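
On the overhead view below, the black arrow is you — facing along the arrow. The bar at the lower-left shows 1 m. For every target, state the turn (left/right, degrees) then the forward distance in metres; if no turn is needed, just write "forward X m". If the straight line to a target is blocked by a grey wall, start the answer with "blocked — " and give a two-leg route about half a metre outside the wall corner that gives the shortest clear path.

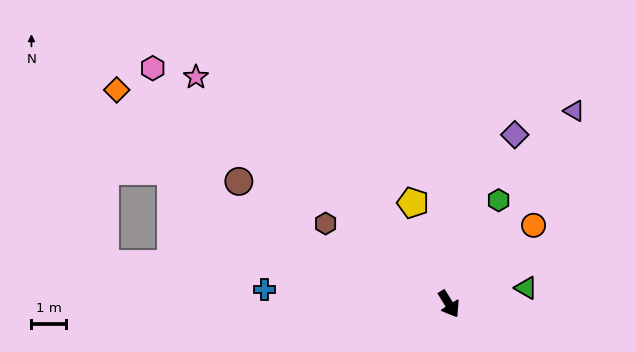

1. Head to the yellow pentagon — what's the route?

turn left 168°, forward 3.1 m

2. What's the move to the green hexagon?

turn left 123°, forward 3.3 m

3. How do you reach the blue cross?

turn right 126°, forward 5.3 m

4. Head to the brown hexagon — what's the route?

turn right 155°, forward 4.3 m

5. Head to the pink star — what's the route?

turn right 164°, forward 9.8 m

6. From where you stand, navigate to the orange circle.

turn left 101°, forward 3.3 m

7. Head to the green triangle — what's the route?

turn left 70°, forward 2.3 m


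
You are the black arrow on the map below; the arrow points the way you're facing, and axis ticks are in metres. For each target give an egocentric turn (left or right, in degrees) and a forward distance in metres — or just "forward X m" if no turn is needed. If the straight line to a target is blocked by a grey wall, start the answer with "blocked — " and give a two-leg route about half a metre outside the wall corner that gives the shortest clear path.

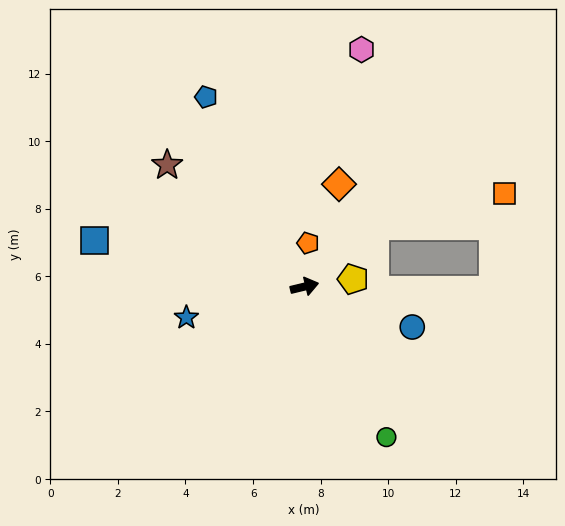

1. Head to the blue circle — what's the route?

turn right 34°, forward 3.4 m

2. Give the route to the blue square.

turn left 154°, forward 6.4 m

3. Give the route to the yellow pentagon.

turn right 5°, forward 1.5 m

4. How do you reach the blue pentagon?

turn left 104°, forward 6.3 m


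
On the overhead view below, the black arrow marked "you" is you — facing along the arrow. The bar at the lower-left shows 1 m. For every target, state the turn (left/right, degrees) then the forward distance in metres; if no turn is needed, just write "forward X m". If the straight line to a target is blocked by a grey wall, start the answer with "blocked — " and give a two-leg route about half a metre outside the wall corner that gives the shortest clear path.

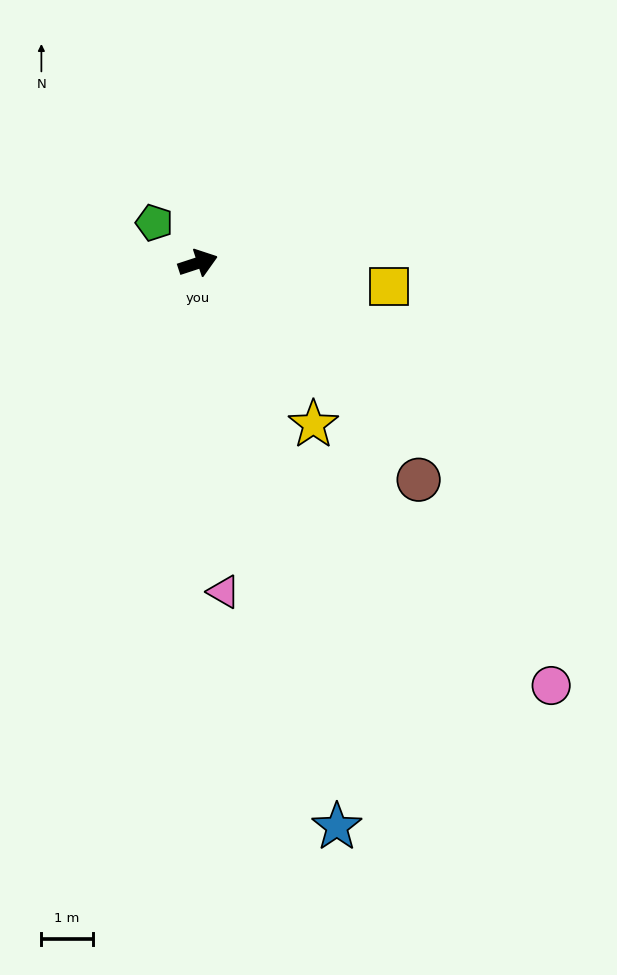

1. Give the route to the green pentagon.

turn left 119°, forward 1.2 m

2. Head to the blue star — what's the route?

turn right 94°, forward 11.3 m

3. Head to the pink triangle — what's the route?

turn right 104°, forward 6.4 m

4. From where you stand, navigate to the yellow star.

turn right 73°, forward 3.9 m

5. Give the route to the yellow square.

turn right 25°, forward 3.7 m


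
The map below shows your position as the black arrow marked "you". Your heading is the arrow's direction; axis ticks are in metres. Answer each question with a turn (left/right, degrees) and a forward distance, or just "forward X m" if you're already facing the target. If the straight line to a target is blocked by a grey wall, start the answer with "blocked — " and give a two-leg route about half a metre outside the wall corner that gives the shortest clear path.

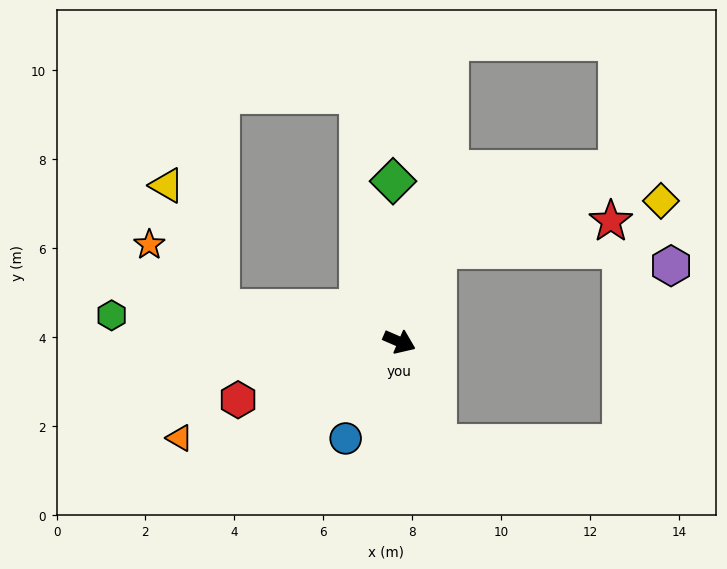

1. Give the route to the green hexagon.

turn right 162°, forward 6.5 m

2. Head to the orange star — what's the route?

blocked — turn right 167°, forward 4.1 m, then turn right 31°, forward 2.2 m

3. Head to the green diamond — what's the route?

turn left 116°, forward 3.6 m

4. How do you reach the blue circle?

turn right 96°, forward 2.5 m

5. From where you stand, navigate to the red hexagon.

turn right 137°, forward 3.9 m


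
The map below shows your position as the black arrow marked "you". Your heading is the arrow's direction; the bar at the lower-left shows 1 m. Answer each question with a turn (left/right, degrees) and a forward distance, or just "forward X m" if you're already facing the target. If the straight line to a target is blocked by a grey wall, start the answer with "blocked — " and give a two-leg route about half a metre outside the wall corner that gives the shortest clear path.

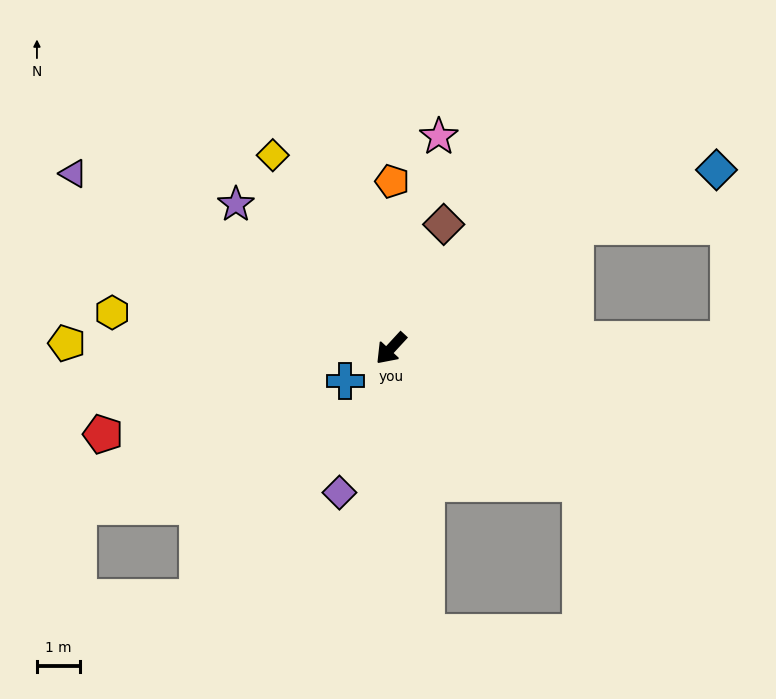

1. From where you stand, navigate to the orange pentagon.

turn right 138°, forward 3.9 m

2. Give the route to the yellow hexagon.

turn right 55°, forward 6.5 m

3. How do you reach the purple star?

turn right 90°, forward 4.9 m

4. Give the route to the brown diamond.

turn right 160°, forward 3.1 m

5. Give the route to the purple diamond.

turn left 23°, forward 3.5 m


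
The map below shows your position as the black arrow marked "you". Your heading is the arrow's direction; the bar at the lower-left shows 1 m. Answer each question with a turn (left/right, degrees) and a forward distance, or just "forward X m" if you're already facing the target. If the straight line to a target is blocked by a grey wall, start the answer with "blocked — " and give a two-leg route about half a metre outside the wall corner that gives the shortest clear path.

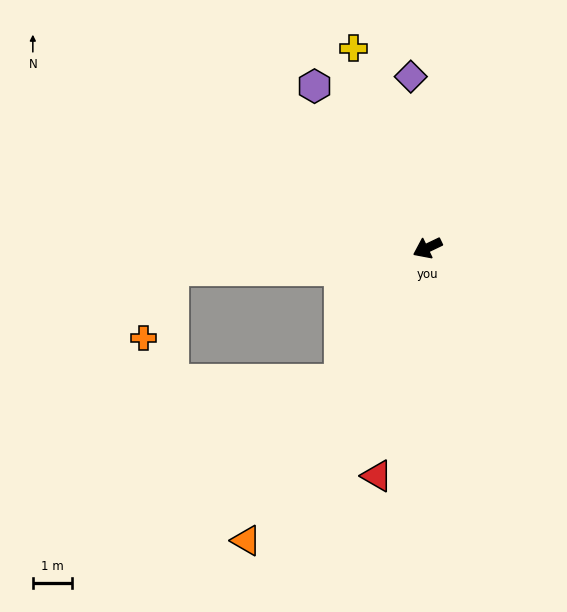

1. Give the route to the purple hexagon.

turn right 81°, forward 5.1 m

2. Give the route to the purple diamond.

turn right 110°, forward 4.4 m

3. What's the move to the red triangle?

turn left 52°, forward 6.0 m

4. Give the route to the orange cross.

blocked — turn right 21°, forward 6.6 m, then turn left 63°, forward 1.9 m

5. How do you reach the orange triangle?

turn left 33°, forward 8.8 m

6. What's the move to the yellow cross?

turn right 95°, forward 5.5 m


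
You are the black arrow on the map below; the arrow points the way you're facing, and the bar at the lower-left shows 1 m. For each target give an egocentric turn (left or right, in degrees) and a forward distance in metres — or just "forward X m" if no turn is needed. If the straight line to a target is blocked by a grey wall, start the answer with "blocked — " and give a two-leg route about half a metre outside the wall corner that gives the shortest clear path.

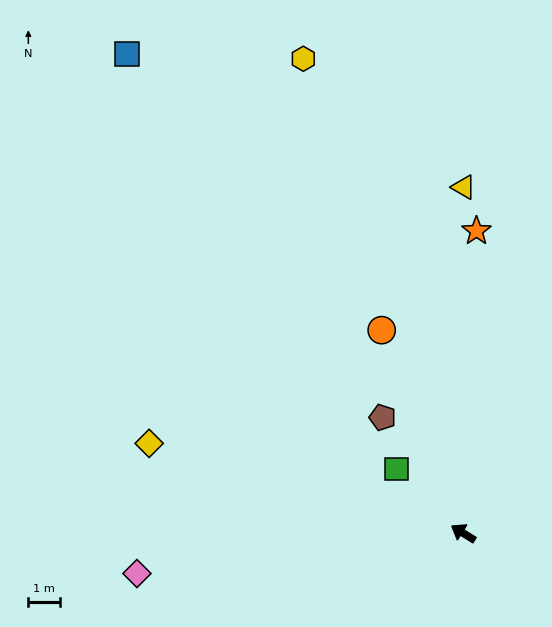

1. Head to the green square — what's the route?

turn right 12°, forward 2.9 m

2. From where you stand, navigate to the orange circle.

turn right 36°, forward 6.8 m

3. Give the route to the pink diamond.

turn left 39°, forward 10.2 m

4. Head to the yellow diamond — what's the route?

turn left 16°, forward 10.2 m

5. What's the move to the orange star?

turn right 61°, forward 9.4 m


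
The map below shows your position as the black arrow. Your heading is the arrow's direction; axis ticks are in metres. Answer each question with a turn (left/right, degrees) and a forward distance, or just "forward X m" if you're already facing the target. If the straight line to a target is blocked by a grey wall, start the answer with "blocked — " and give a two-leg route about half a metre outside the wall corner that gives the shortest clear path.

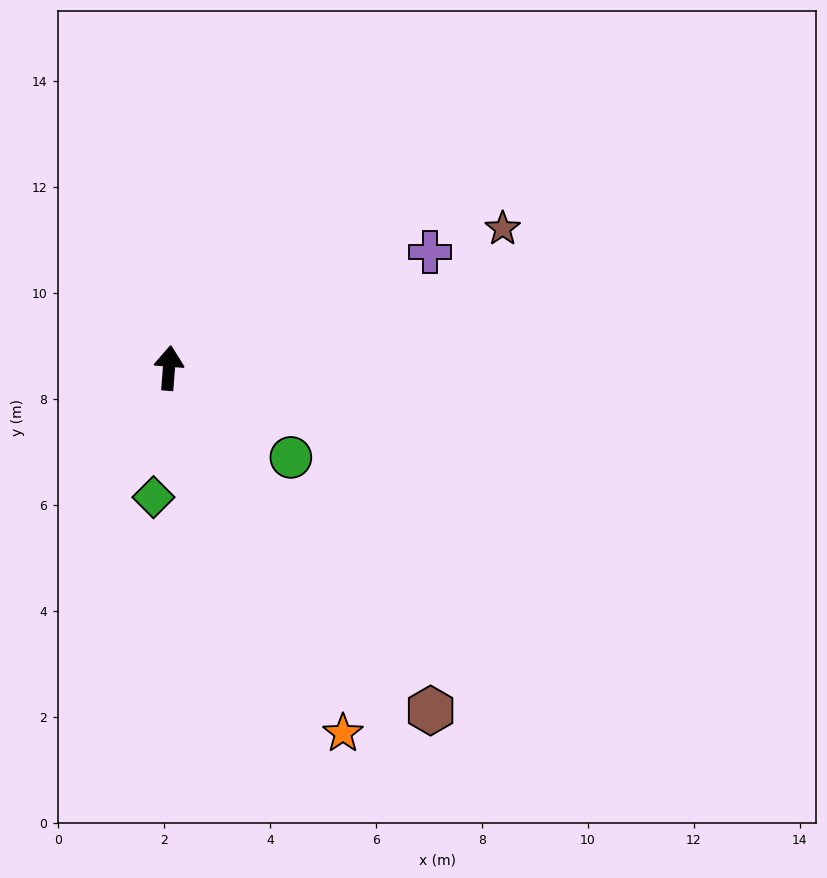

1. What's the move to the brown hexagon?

turn right 138°, forward 8.1 m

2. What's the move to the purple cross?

turn right 62°, forward 5.4 m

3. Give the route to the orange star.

turn right 150°, forward 7.6 m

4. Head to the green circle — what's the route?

turn right 122°, forward 2.9 m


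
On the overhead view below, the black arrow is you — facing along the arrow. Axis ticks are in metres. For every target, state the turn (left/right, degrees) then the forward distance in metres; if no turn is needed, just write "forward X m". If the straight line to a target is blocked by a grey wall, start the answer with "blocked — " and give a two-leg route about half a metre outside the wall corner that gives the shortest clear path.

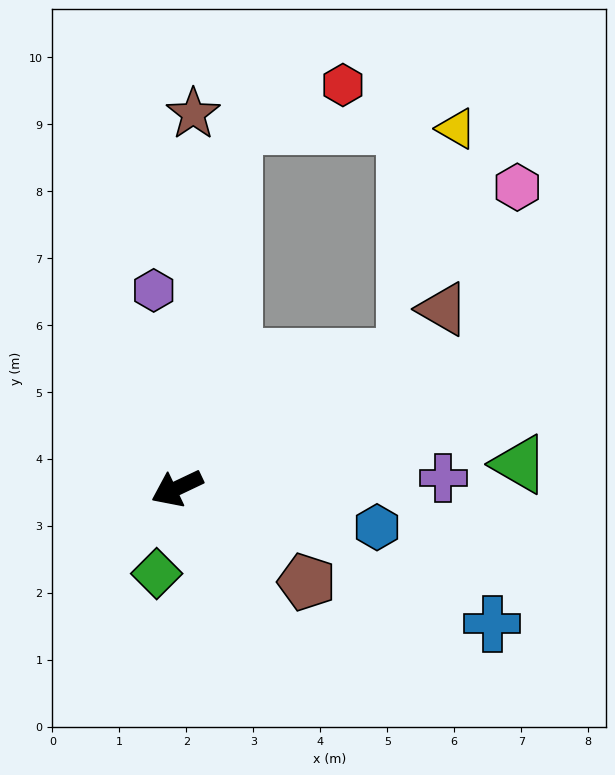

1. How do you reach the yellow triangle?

blocked — turn right 124°, forward 5.5 m, then turn right 82°, forward 3.3 m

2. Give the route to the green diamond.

turn left 51°, forward 1.3 m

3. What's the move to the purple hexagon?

turn right 109°, forward 3.0 m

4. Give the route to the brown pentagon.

turn left 119°, forward 2.4 m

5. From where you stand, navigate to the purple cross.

turn left 157°, forward 4.0 m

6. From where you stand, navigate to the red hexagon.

blocked — turn right 124°, forward 5.5 m, then turn right 61°, forward 1.7 m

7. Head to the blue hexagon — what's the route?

turn left 144°, forward 3.0 m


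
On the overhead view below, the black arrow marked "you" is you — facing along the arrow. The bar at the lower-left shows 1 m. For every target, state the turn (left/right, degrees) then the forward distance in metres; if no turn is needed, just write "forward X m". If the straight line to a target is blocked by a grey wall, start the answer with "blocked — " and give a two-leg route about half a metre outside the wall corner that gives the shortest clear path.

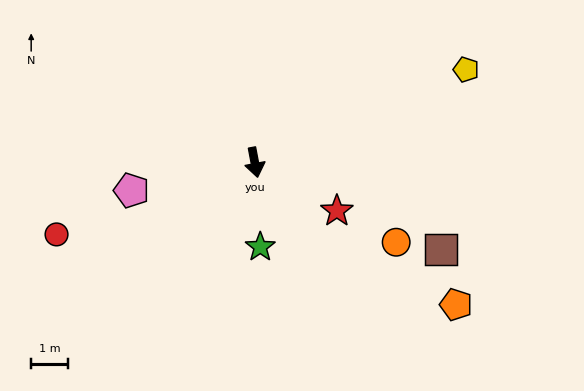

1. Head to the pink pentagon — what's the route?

turn right 88°, forward 3.4 m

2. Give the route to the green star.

turn right 7°, forward 2.3 m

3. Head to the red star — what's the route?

turn left 49°, forward 2.6 m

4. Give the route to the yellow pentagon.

turn left 103°, forward 6.2 m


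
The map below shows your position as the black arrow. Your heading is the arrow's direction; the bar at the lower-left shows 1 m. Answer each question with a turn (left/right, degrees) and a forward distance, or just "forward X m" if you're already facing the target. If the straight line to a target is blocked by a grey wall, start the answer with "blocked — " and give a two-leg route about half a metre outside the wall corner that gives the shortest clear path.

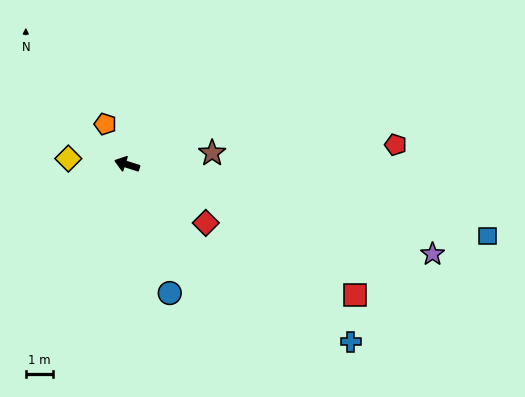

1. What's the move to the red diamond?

turn left 161°, forward 3.6 m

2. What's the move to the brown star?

turn right 155°, forward 3.1 m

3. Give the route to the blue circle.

turn left 126°, forward 4.9 m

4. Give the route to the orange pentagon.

turn right 44°, forward 1.7 m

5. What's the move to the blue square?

turn right 174°, forward 13.4 m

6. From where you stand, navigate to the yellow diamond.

turn left 12°, forward 2.1 m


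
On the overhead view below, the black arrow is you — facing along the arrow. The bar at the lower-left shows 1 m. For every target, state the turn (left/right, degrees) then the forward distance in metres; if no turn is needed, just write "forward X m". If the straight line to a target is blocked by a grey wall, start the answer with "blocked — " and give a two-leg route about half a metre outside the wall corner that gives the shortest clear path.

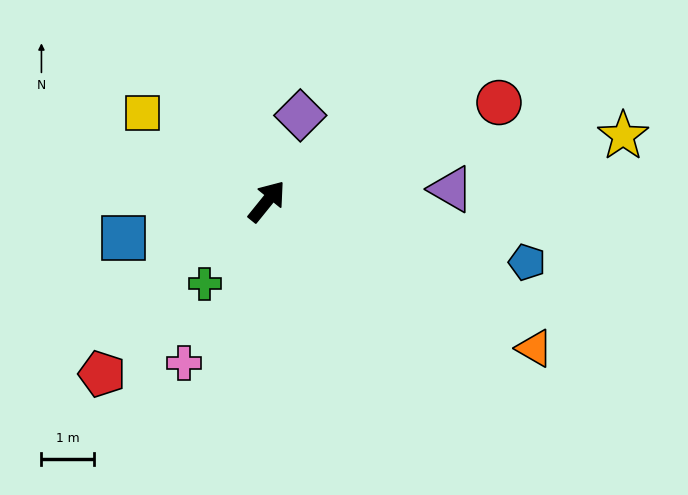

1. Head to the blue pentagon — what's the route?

turn right 64°, forward 5.1 m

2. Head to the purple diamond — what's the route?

turn left 18°, forward 1.8 m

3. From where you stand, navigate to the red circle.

turn right 28°, forward 4.8 m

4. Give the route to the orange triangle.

turn right 80°, forward 5.8 m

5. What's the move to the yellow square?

turn left 94°, forward 2.9 m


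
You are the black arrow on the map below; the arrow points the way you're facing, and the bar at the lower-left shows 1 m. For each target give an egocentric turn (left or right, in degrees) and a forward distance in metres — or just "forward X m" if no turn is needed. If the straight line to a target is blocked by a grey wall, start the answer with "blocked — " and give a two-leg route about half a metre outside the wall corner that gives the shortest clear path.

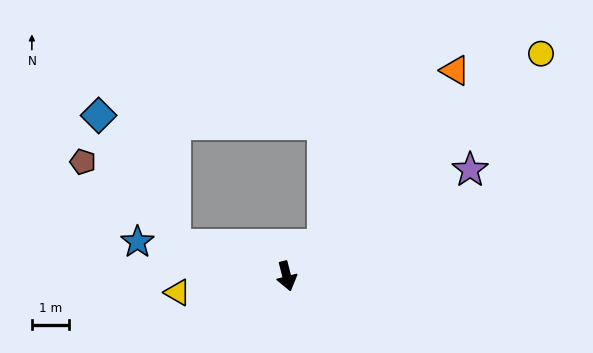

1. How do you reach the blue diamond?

blocked — turn right 120°, forward 3.1 m, then turn right 44°, forward 4.0 m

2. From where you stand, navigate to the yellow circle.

turn left 117°, forward 9.1 m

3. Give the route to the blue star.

turn right 117°, forward 4.1 m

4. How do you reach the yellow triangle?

turn right 96°, forward 3.0 m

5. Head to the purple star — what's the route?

turn left 106°, forward 5.7 m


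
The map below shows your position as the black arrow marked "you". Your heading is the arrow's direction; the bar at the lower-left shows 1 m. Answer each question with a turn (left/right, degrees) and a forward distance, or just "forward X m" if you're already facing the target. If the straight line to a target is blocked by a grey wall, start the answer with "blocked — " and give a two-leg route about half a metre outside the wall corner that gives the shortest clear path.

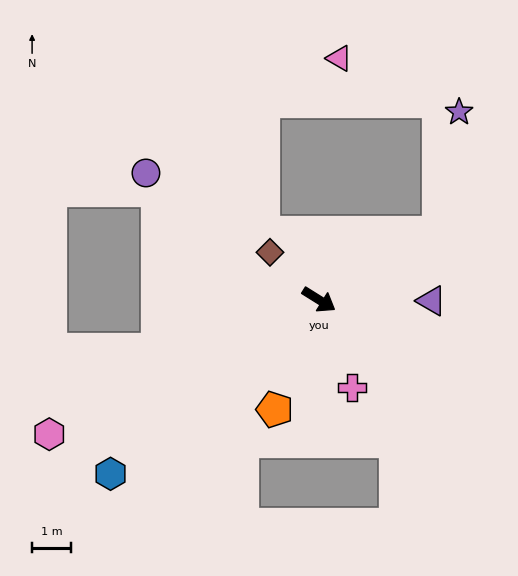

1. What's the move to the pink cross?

turn right 37°, forward 2.4 m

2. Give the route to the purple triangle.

turn left 31°, forward 2.9 m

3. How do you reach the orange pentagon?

turn right 80°, forward 3.1 m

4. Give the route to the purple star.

blocked — turn left 61°, forward 3.5 m, then turn left 51°, forward 3.2 m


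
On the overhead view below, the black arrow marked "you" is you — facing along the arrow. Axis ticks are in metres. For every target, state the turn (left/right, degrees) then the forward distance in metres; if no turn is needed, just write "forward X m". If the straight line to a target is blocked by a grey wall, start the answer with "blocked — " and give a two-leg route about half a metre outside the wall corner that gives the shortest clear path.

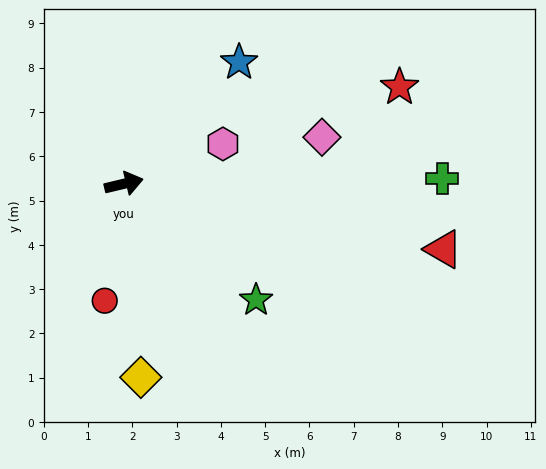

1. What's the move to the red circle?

turn right 113°, forward 2.7 m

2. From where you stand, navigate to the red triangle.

turn right 25°, forward 7.4 m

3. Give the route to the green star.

turn right 55°, forward 4.0 m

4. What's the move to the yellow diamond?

turn right 98°, forward 4.4 m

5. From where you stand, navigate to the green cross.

turn right 12°, forward 7.2 m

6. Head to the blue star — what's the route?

turn left 33°, forward 3.8 m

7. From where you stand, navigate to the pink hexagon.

turn left 8°, forward 2.4 m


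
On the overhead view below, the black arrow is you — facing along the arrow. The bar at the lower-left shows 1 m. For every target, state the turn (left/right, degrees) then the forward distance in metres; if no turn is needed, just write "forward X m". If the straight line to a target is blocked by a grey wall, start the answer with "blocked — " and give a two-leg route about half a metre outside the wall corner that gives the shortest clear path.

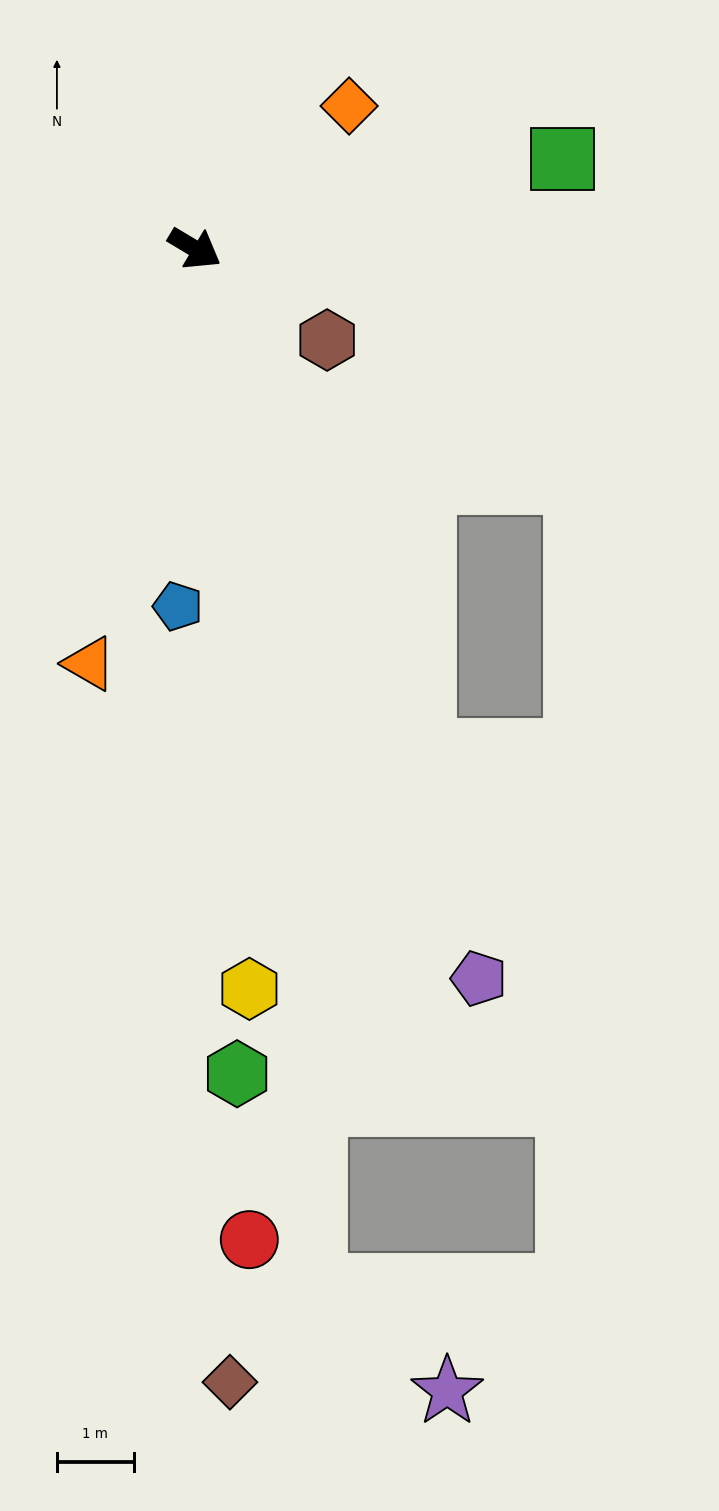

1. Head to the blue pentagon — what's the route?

turn right 62°, forward 4.7 m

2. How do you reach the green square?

turn left 45°, forward 4.9 m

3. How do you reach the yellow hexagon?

turn right 55°, forward 9.7 m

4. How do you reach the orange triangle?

turn right 73°, forward 5.6 m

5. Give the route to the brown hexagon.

turn right 4°, forward 2.1 m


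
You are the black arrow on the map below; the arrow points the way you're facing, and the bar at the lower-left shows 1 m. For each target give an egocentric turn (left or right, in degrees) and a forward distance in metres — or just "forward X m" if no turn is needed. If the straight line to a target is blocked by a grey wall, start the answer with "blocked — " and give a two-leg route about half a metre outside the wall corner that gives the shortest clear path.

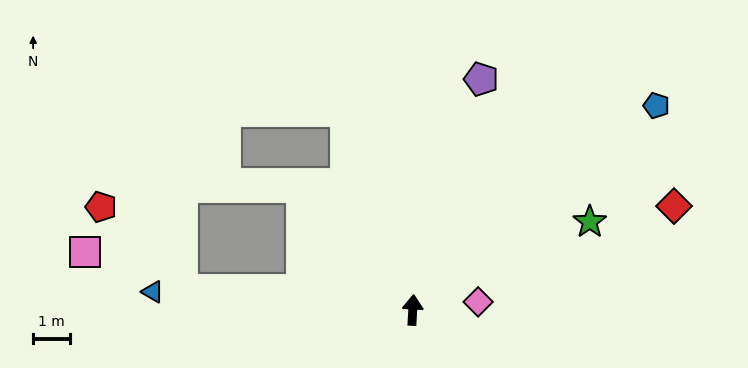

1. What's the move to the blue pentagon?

turn right 47°, forward 8.7 m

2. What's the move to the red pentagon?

blocked — turn left 88°, forward 6.3 m, then turn right 40°, forward 3.2 m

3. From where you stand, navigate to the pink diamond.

turn right 80°, forward 1.8 m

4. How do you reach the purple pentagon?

turn right 13°, forward 6.6 m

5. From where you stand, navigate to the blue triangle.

turn left 89°, forward 7.1 m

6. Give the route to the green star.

turn right 60°, forward 5.4 m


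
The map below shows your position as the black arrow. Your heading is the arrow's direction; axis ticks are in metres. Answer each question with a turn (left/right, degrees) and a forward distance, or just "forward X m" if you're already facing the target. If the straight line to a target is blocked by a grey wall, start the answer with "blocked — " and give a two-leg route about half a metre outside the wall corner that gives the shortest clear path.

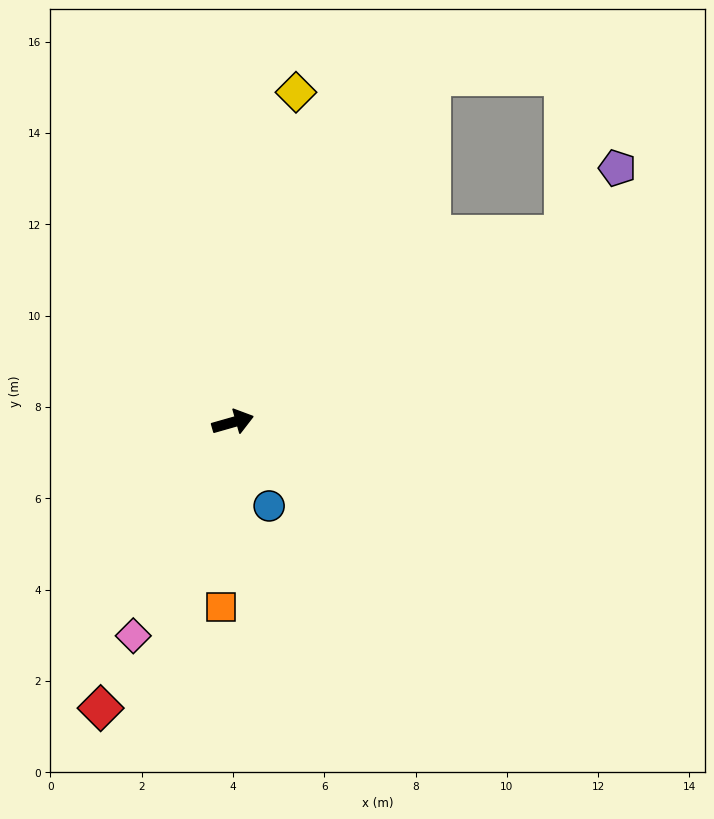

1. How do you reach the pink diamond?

turn right 131°, forward 5.2 m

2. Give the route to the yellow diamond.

turn left 63°, forward 7.4 m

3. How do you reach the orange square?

turn right 110°, forward 4.0 m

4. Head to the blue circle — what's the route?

turn right 82°, forward 2.0 m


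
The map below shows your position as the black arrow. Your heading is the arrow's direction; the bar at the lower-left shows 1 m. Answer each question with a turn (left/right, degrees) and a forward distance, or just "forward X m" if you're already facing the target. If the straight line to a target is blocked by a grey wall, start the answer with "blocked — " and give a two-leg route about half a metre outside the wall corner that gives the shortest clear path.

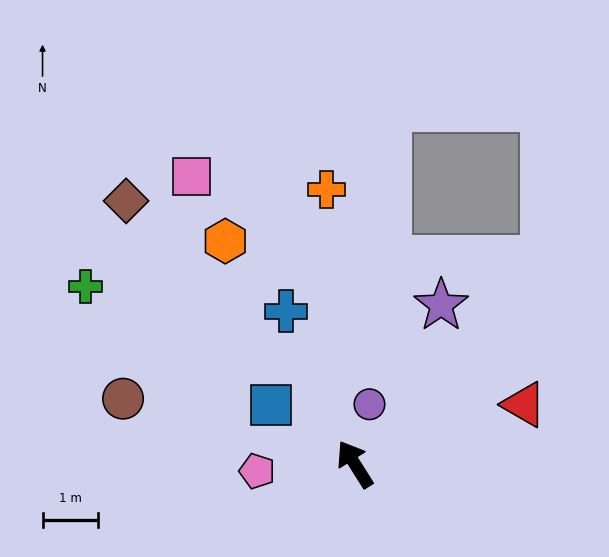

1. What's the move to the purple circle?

turn right 46°, forward 1.1 m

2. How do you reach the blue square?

turn left 23°, forward 1.9 m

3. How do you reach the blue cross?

turn right 8°, forward 3.0 m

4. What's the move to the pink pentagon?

turn left 62°, forward 1.8 m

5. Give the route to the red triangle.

turn right 103°, forward 3.3 m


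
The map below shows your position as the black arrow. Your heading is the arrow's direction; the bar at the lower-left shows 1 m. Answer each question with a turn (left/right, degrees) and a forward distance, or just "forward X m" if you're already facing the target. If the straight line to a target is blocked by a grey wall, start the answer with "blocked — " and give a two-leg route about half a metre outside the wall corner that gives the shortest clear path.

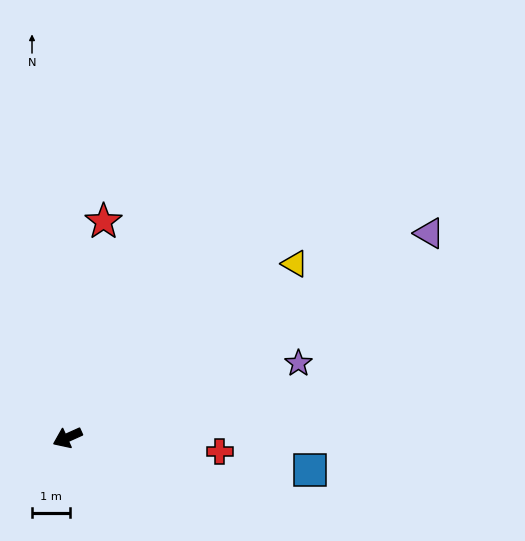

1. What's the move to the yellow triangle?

turn right 167°, forward 7.5 m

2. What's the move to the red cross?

turn left 151°, forward 4.0 m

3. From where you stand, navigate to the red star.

turn right 124°, forward 5.7 m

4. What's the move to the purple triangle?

turn right 175°, forward 10.9 m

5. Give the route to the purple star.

turn left 174°, forward 6.4 m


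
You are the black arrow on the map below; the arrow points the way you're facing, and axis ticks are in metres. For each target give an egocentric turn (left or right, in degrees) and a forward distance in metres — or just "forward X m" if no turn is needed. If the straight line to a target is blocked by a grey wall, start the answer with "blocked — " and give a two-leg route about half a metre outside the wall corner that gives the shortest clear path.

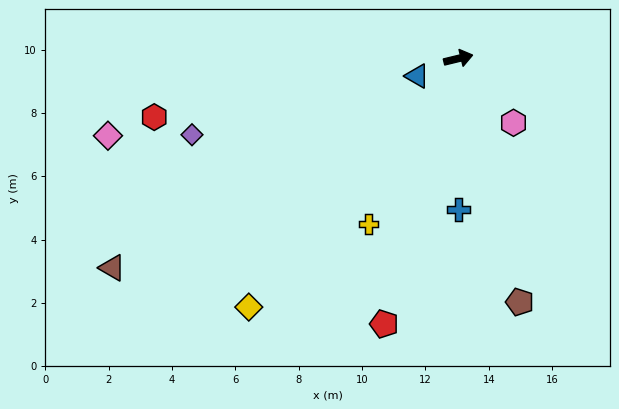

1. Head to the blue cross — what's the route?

turn right 104°, forward 4.8 m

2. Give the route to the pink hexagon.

turn right 63°, forward 2.7 m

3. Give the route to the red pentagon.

turn right 119°, forward 8.7 m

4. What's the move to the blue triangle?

turn right 171°, forward 1.4 m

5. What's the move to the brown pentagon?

turn right 89°, forward 7.9 m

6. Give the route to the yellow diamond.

turn right 144°, forward 10.3 m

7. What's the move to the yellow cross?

turn right 132°, forward 5.9 m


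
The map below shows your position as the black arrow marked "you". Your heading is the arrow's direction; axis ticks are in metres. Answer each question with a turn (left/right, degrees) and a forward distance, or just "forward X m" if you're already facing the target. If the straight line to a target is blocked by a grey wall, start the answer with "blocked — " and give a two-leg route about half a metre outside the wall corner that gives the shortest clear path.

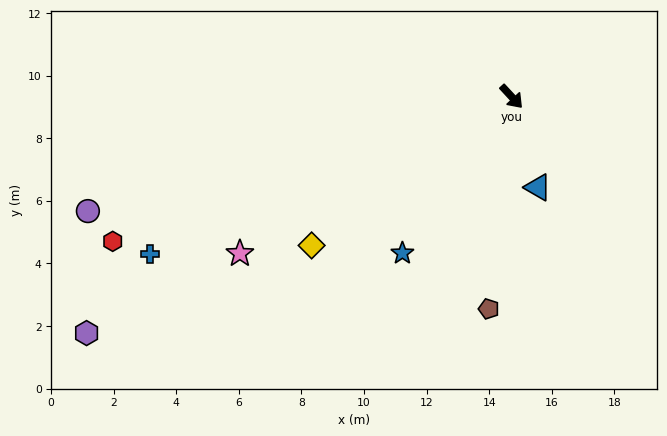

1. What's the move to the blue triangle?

turn right 27°, forward 3.0 m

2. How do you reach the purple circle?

turn right 118°, forward 14.0 m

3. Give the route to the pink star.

turn right 103°, forward 10.0 m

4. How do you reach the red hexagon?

turn right 113°, forward 13.6 m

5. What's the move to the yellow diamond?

turn right 96°, forward 8.0 m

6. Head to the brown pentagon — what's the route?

turn right 49°, forward 6.8 m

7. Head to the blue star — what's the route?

turn right 78°, forward 6.1 m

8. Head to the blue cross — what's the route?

turn right 109°, forward 12.6 m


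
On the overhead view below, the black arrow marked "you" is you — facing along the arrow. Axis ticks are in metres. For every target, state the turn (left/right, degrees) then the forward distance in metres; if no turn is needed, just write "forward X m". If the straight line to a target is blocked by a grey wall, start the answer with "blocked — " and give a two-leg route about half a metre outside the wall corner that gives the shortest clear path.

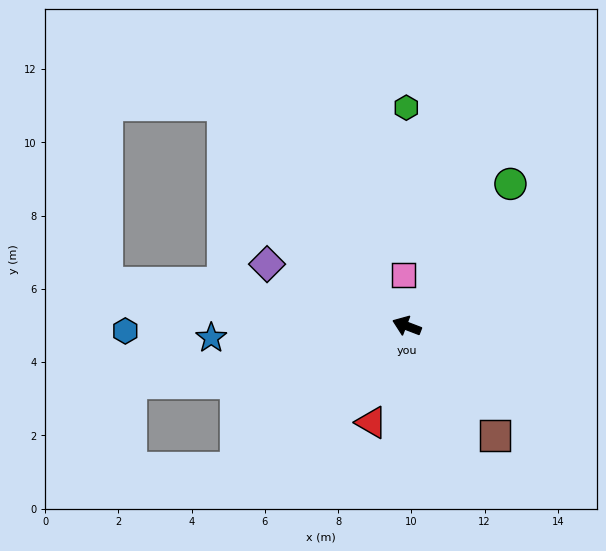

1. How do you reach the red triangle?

turn left 91°, forward 2.8 m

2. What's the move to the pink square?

turn right 66°, forward 1.4 m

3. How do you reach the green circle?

turn right 105°, forward 4.8 m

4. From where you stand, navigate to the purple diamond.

turn right 3°, forward 4.2 m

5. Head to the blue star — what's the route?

turn left 24°, forward 5.3 m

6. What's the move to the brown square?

turn left 150°, forward 3.9 m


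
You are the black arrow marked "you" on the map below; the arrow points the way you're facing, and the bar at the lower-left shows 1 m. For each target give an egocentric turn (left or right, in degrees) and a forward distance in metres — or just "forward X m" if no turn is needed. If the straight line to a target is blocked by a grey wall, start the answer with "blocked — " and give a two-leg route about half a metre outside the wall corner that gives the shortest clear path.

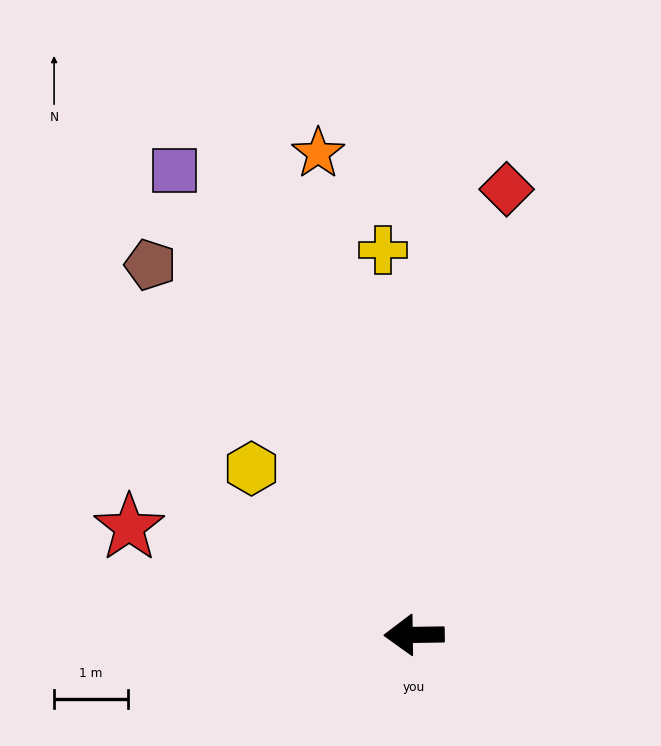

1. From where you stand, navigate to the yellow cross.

turn right 86°, forward 5.2 m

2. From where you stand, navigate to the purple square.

turn right 64°, forward 7.1 m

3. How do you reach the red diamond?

turn right 103°, forward 6.2 m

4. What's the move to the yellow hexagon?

turn right 46°, forward 3.1 m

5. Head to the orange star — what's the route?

turn right 80°, forward 6.6 m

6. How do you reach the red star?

turn right 21°, forward 4.1 m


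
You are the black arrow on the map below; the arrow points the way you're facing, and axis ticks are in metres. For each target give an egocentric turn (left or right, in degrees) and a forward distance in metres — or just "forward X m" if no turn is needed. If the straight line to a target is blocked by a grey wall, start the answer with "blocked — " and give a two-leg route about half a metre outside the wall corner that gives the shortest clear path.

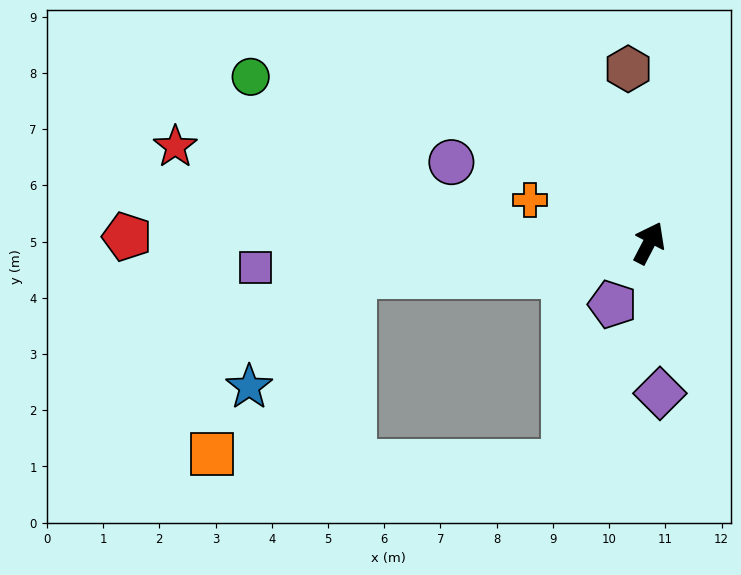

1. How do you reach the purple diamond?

turn right 148°, forward 2.7 m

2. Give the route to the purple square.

turn left 121°, forward 7.0 m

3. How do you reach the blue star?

blocked — turn left 124°, forward 5.3 m, then turn left 41°, forward 2.7 m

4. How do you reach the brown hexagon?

turn left 34°, forward 3.1 m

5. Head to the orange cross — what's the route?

turn left 98°, forward 2.3 m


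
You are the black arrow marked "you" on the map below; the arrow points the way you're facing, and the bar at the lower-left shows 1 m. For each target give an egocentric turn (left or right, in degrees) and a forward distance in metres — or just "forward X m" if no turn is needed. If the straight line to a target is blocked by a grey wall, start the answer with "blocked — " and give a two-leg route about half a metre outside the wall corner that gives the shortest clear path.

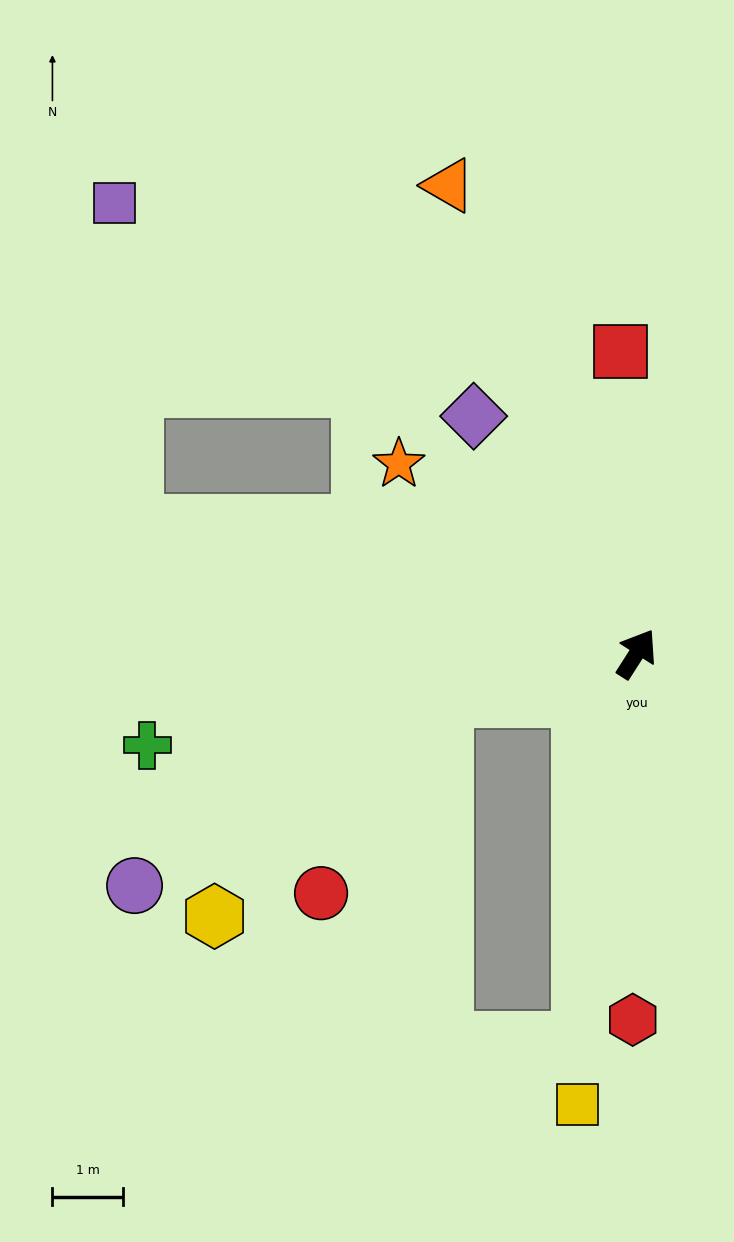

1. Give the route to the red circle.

blocked — turn left 135°, forward 2.8 m, then turn left 46°, forward 3.3 m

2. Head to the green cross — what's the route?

turn left 133°, forward 7.0 m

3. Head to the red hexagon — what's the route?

turn right 148°, forward 5.2 m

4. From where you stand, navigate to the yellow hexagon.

blocked — turn left 135°, forward 2.8 m, then turn left 31°, forward 4.5 m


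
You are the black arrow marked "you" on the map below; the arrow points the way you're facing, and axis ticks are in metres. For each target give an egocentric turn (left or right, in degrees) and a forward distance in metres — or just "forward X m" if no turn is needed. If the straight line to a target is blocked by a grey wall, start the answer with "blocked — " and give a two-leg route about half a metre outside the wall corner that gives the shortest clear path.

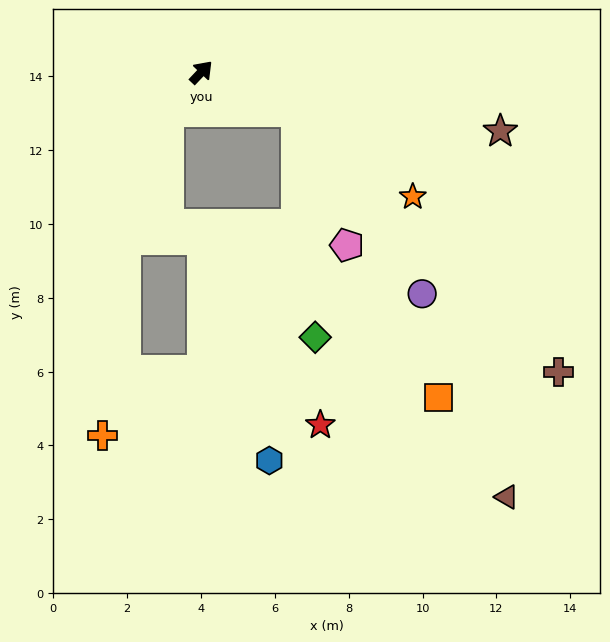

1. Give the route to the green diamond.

blocked — turn right 69°, forward 2.8 m, then turn right 63°, forward 6.1 m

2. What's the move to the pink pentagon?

blocked — turn right 69°, forward 2.8 m, then turn right 47°, forward 3.9 m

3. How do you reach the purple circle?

blocked — turn right 69°, forward 2.8 m, then turn right 33°, forward 6.0 m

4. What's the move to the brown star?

turn right 58°, forward 8.3 m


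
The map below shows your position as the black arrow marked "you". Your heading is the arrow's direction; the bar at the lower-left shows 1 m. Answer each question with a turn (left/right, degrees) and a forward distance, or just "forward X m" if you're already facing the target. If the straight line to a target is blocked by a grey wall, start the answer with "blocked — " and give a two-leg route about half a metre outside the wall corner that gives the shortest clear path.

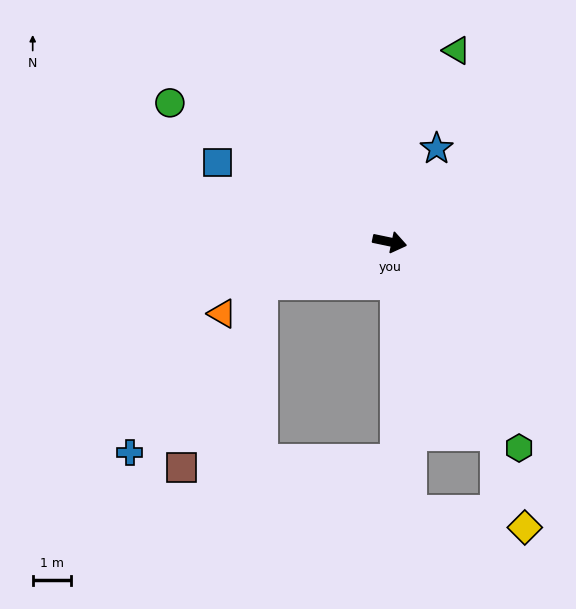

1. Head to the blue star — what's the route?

turn left 75°, forward 2.8 m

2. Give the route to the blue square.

turn left 167°, forward 5.0 m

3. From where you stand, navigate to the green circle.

turn left 159°, forward 6.9 m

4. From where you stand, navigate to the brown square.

blocked — turn right 150°, forward 3.6 m, then turn left 48°, forward 5.3 m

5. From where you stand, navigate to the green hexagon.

turn right 46°, forward 6.4 m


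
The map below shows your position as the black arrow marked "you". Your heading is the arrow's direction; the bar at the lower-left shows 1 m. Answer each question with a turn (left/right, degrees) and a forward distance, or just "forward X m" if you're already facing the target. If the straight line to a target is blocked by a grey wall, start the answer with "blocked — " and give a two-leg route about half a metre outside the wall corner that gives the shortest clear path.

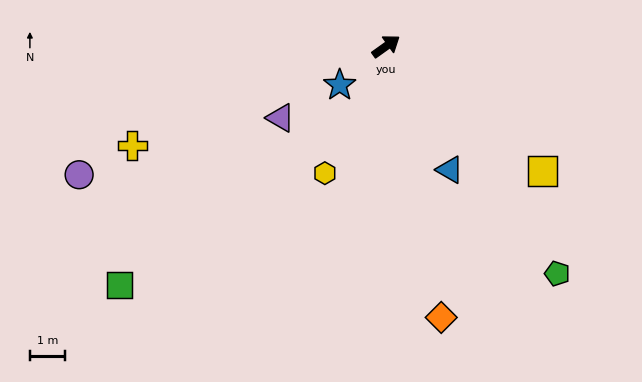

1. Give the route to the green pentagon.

turn right 89°, forward 8.2 m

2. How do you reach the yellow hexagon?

turn right 151°, forward 4.0 m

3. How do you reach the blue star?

turn right 176°, forward 1.7 m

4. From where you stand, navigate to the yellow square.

turn right 74°, forward 5.7 m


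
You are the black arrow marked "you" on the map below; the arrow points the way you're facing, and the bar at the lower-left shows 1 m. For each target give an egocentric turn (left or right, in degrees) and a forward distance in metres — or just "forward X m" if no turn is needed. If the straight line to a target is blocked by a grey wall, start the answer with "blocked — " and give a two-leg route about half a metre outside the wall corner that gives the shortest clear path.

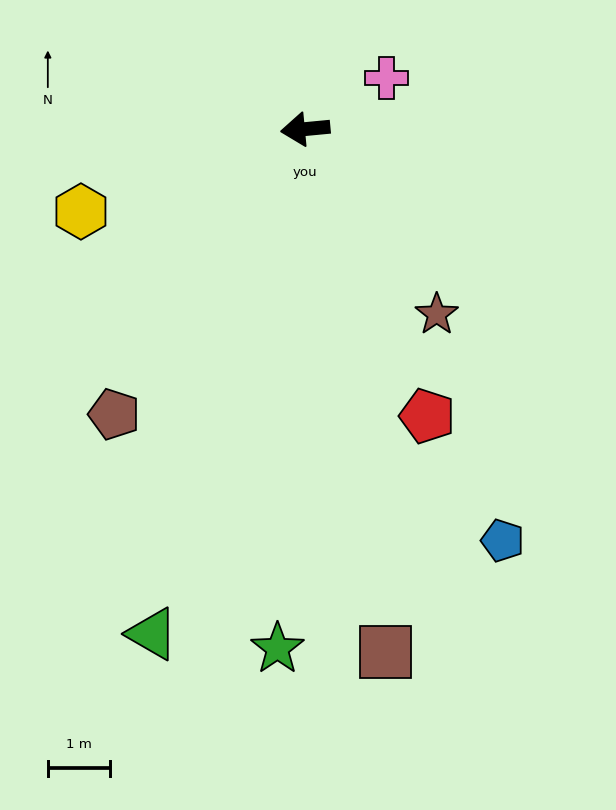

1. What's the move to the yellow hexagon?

turn left 15°, forward 3.9 m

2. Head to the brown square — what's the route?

turn left 93°, forward 8.5 m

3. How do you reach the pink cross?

turn right 153°, forward 1.6 m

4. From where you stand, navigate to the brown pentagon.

turn left 51°, forward 5.5 m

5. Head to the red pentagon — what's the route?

turn left 108°, forward 5.0 m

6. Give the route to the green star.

turn left 82°, forward 8.4 m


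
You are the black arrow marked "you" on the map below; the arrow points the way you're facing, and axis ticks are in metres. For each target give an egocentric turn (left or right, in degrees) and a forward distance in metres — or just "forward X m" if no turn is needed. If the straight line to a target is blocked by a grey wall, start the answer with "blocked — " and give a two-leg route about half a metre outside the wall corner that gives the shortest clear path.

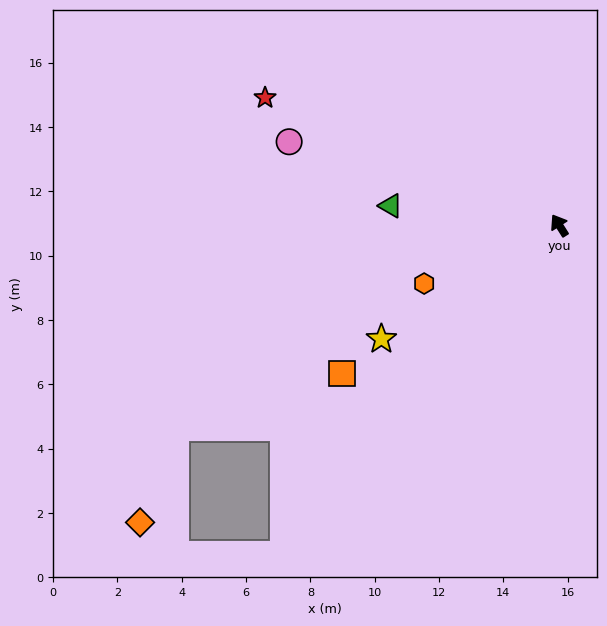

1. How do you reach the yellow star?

turn left 90°, forward 6.6 m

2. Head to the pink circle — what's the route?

turn left 40°, forward 8.8 m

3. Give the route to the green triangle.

turn left 51°, forward 5.3 m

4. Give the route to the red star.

turn left 34°, forward 10.0 m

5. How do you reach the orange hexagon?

turn left 81°, forward 4.6 m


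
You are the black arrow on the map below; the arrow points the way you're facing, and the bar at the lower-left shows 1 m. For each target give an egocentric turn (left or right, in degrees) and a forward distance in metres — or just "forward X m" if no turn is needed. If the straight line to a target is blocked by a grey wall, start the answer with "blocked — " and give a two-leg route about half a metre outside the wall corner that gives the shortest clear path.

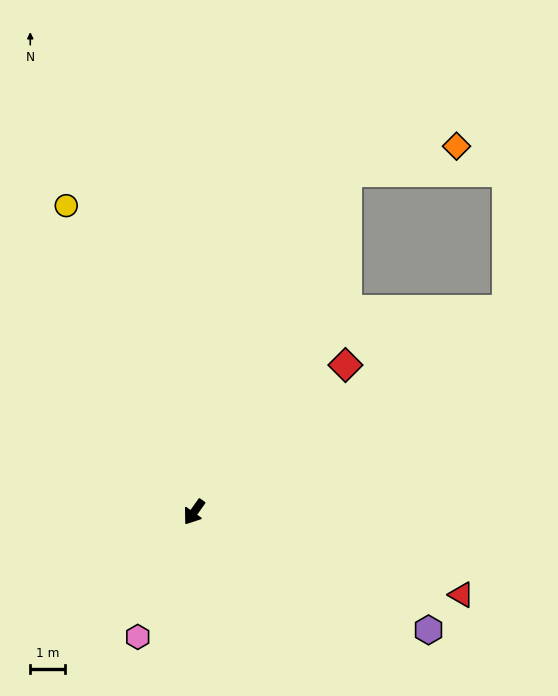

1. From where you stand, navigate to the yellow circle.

turn right 122°, forward 9.7 m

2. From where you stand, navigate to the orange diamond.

blocked — turn right 169°, forward 10.9 m, then turn right 52°, forward 3.3 m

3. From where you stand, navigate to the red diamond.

turn left 170°, forward 6.2 m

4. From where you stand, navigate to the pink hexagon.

turn left 11°, forward 4.0 m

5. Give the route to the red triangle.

turn left 108°, forward 8.2 m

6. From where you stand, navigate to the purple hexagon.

turn left 99°, forward 7.7 m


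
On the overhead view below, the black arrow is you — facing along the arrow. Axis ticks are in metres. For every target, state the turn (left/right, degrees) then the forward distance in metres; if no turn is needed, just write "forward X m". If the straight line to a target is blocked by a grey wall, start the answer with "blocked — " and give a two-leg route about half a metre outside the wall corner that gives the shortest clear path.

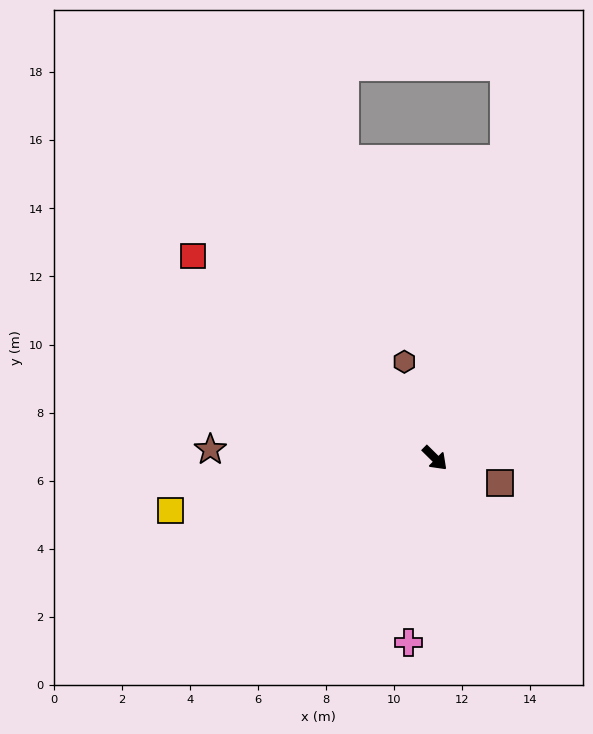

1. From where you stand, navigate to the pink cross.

turn right 54°, forward 5.5 m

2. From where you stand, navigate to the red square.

turn right 175°, forward 9.3 m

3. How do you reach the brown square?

turn left 24°, forward 2.0 m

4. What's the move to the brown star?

turn right 138°, forward 6.6 m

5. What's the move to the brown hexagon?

turn left 152°, forward 3.0 m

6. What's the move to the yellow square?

turn right 124°, forward 7.9 m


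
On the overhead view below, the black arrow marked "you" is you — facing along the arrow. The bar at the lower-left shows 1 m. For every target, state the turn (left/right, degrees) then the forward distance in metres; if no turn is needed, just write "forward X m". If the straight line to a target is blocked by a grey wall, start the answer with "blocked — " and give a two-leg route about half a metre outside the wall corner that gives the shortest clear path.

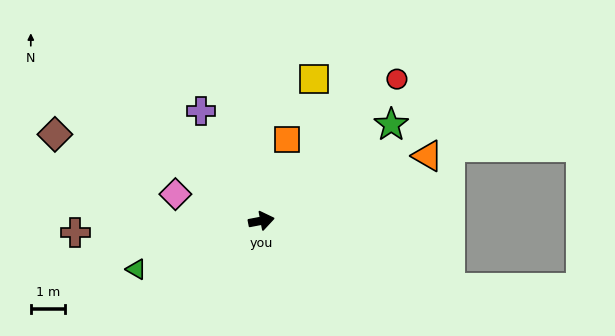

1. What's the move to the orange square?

turn left 62°, forward 2.5 m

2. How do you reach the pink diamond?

turn left 152°, forward 2.6 m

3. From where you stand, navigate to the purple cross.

turn left 108°, forward 3.6 m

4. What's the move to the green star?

turn left 26°, forward 4.7 m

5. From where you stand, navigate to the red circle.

turn left 35°, forward 5.7 m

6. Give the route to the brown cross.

turn left 173°, forward 5.4 m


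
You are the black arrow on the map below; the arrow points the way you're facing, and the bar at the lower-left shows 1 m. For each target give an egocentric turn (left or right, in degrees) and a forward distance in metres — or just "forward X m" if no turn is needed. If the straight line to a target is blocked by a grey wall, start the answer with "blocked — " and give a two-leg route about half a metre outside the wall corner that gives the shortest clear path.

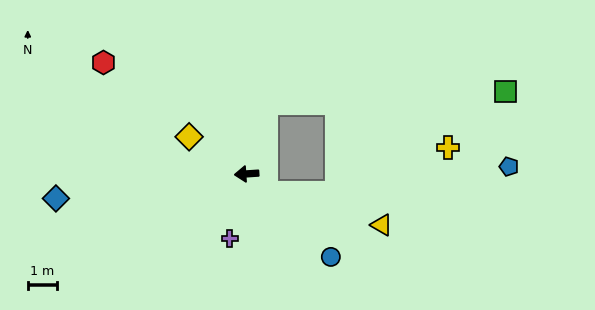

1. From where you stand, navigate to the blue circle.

turn left 132°, forward 4.0 m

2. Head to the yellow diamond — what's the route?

turn right 37°, forward 2.3 m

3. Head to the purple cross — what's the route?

turn left 71°, forward 2.3 m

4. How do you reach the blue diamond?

turn left 4°, forward 6.5 m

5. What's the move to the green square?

blocked — turn right 109°, forward 2.5 m, then turn right 72°, forward 8.2 m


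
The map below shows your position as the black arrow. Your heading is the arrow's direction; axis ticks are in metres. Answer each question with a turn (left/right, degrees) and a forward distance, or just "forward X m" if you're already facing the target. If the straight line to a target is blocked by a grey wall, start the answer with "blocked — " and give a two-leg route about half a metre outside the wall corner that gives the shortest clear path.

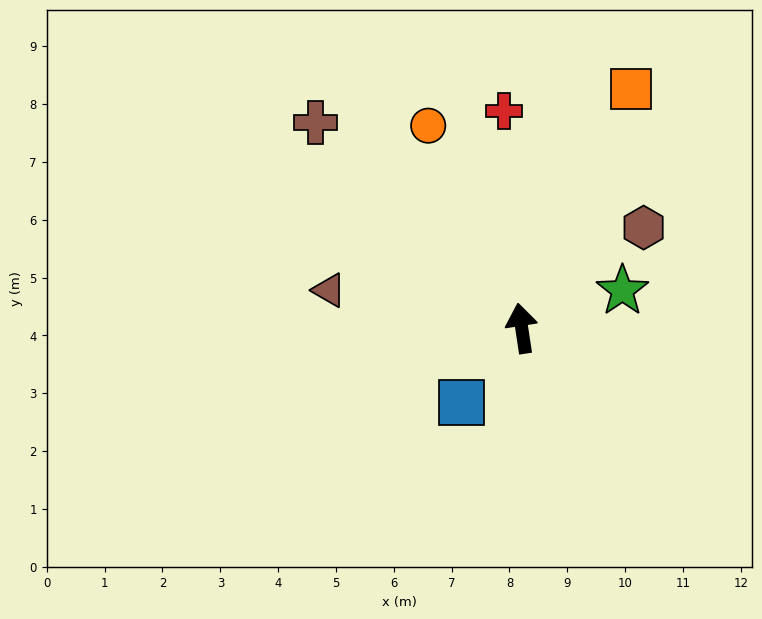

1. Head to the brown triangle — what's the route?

turn left 70°, forward 3.4 m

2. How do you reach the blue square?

turn left 132°, forward 1.7 m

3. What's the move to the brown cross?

turn left 36°, forward 5.0 m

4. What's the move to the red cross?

turn right 4°, forward 3.8 m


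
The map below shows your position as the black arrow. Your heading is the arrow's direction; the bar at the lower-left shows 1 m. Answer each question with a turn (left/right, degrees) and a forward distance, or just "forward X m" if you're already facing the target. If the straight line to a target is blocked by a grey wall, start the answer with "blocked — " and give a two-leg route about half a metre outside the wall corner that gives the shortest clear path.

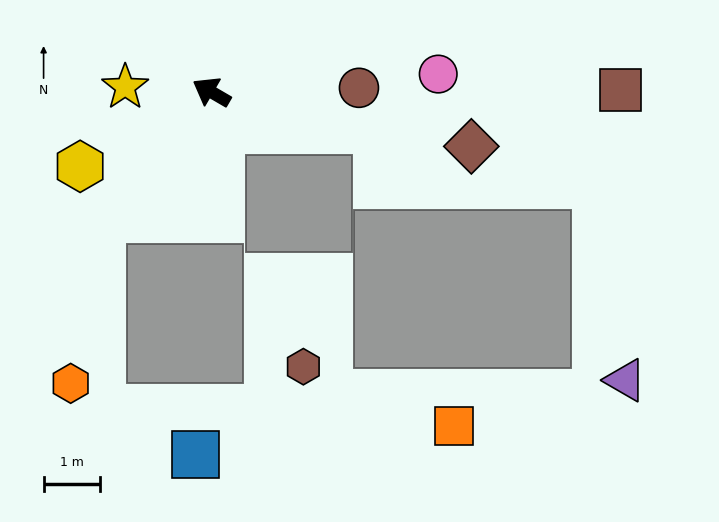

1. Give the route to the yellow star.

turn left 27°, forward 1.5 m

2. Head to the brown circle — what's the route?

turn right 148°, forward 2.6 m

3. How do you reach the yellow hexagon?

turn left 60°, forward 2.7 m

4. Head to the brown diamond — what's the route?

turn right 162°, forward 4.7 m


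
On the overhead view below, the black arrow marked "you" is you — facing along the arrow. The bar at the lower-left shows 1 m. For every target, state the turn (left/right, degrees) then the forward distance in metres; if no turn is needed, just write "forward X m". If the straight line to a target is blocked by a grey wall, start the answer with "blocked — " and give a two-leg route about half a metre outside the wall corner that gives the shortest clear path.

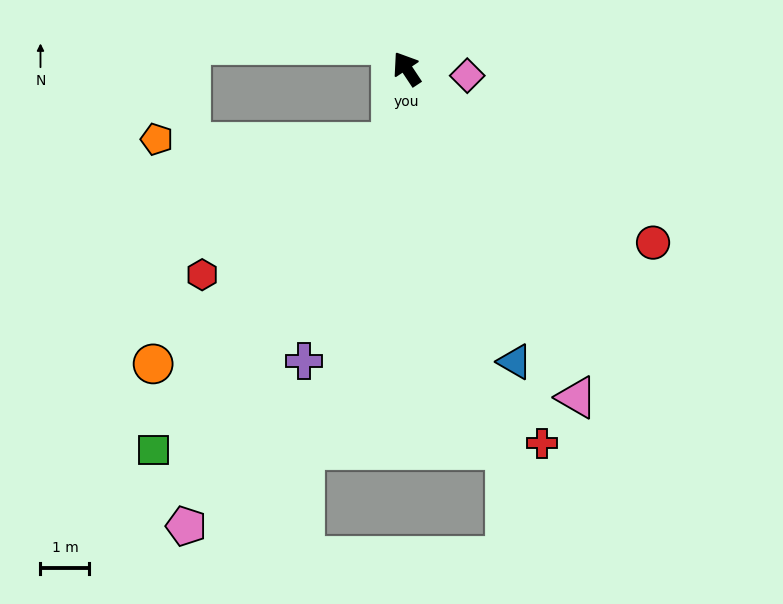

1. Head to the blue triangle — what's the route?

turn left 167°, forward 6.4 m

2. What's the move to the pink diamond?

turn right 130°, forward 1.2 m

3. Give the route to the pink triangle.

turn left 174°, forward 7.6 m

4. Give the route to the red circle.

turn right 159°, forward 6.2 m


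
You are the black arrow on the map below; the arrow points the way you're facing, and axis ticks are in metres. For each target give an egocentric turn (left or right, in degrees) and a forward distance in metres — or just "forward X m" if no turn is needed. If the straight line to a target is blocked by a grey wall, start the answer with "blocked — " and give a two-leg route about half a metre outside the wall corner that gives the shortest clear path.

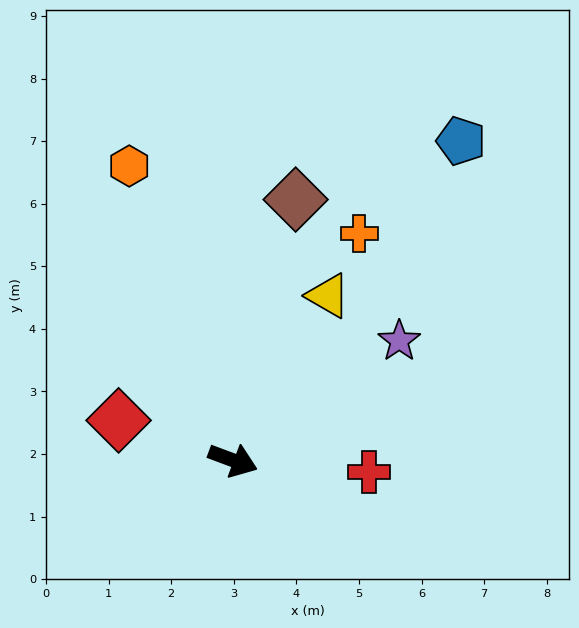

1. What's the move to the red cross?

turn left 16°, forward 2.2 m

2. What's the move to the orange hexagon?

turn left 130°, forward 5.0 m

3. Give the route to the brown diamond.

turn left 97°, forward 4.3 m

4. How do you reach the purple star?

turn left 56°, forward 3.3 m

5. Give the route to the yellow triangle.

turn left 80°, forward 3.0 m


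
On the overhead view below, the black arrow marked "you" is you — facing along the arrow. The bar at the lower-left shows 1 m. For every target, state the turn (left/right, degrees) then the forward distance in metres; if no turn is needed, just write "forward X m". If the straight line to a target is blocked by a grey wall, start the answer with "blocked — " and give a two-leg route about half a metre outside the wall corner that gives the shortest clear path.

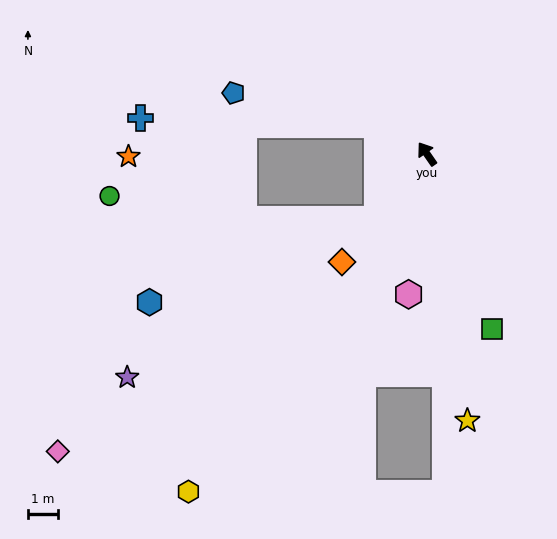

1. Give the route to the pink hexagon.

turn left 138°, forward 4.7 m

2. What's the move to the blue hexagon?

blocked — turn left 108°, forward 2.7 m, then turn right 33°, forward 8.0 m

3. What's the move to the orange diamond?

turn left 107°, forward 4.5 m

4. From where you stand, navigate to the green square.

turn left 166°, forward 6.2 m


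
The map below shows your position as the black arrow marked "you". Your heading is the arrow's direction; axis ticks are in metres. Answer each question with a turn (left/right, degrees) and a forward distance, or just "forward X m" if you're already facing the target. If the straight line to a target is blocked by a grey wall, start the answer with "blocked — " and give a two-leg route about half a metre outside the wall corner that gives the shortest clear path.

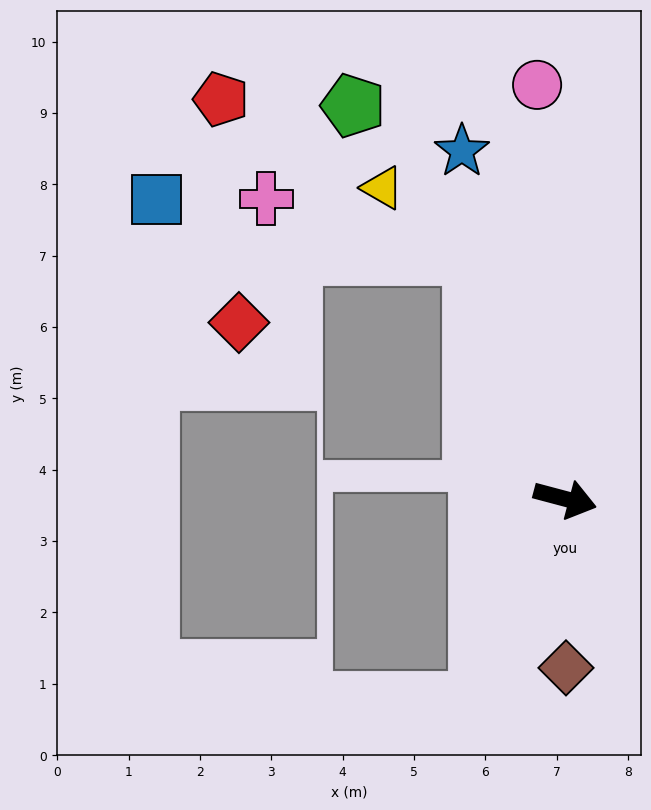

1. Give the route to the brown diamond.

turn right 75°, forward 2.4 m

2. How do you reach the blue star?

turn left 121°, forward 5.1 m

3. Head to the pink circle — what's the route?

turn left 109°, forward 5.8 m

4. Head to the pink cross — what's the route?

blocked — turn left 125°, forward 3.7 m, then turn left 55°, forward 3.0 m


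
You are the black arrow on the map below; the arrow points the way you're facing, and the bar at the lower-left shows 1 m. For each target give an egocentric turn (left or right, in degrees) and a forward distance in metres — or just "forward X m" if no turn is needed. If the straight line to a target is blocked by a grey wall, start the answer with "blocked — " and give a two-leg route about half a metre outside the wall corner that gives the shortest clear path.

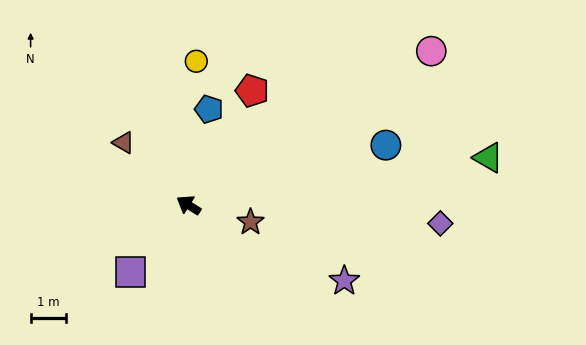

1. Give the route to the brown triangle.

turn right 12°, forward 2.5 m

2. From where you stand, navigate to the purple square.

turn left 81°, forward 2.5 m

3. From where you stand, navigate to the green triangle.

turn right 139°, forward 8.5 m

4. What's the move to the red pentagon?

turn right 87°, forward 3.7 m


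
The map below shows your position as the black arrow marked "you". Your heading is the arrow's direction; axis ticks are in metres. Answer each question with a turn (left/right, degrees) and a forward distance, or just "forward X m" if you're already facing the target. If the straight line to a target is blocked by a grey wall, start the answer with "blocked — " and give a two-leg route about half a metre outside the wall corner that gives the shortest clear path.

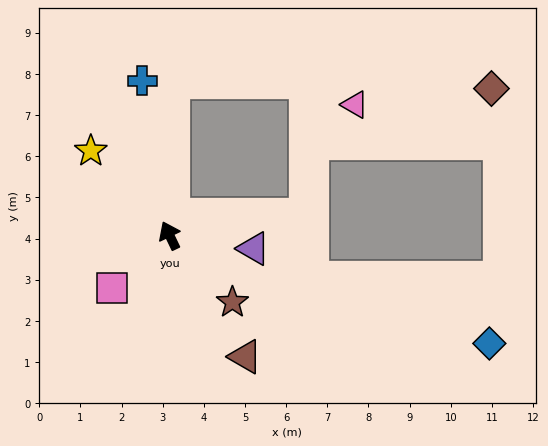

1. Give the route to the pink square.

turn left 107°, forward 1.9 m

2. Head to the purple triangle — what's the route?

turn right 124°, forward 2.1 m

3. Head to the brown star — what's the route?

turn right 162°, forward 2.2 m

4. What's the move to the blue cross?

turn right 15°, forward 3.8 m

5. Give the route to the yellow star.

turn left 17°, forward 2.8 m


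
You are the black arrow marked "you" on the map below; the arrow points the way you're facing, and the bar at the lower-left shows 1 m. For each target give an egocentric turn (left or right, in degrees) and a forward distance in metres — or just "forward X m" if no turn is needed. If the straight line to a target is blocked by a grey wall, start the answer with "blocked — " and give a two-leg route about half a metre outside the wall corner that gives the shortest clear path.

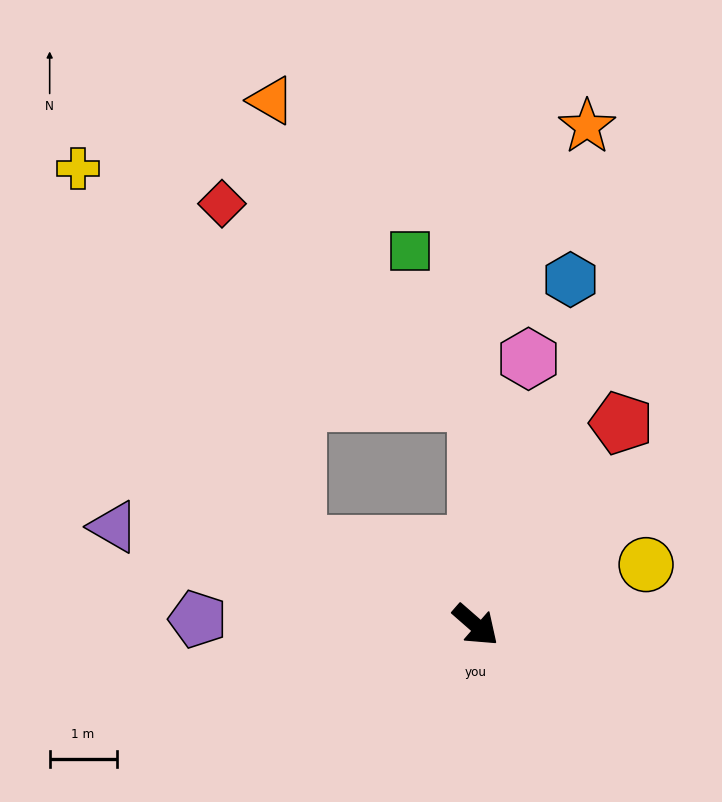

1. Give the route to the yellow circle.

turn left 61°, forward 2.7 m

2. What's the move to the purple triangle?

turn right 154°, forward 5.6 m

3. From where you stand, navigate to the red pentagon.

turn left 95°, forward 3.7 m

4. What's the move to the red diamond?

blocked — turn right 164°, forward 2.9 m, then turn right 52°, forward 5.2 m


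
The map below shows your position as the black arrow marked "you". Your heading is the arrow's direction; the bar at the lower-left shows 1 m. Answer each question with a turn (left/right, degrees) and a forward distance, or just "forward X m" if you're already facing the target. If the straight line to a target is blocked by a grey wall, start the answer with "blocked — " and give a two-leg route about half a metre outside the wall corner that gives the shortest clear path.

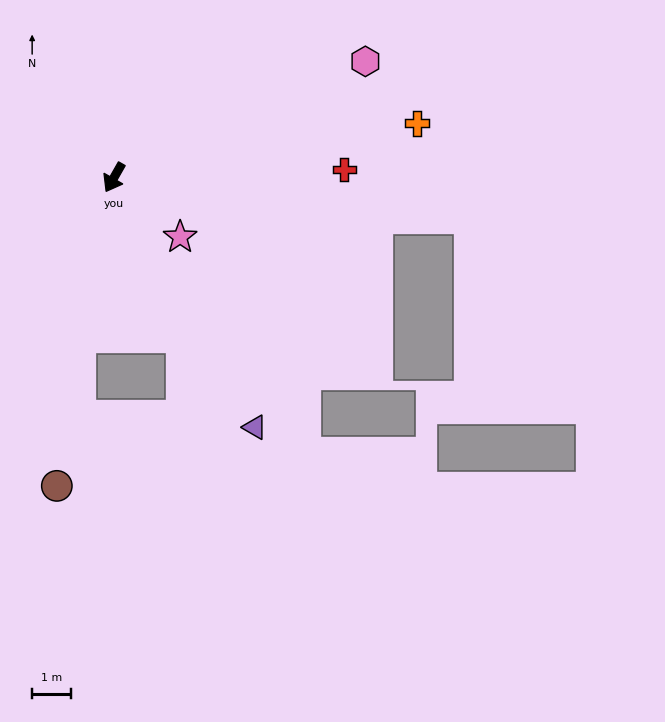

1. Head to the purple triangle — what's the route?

turn left 59°, forward 7.4 m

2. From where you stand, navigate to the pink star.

turn left 78°, forward 2.3 m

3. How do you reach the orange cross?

turn left 130°, forward 7.9 m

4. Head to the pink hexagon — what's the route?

turn left 144°, forward 7.1 m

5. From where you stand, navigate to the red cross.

turn left 122°, forward 5.9 m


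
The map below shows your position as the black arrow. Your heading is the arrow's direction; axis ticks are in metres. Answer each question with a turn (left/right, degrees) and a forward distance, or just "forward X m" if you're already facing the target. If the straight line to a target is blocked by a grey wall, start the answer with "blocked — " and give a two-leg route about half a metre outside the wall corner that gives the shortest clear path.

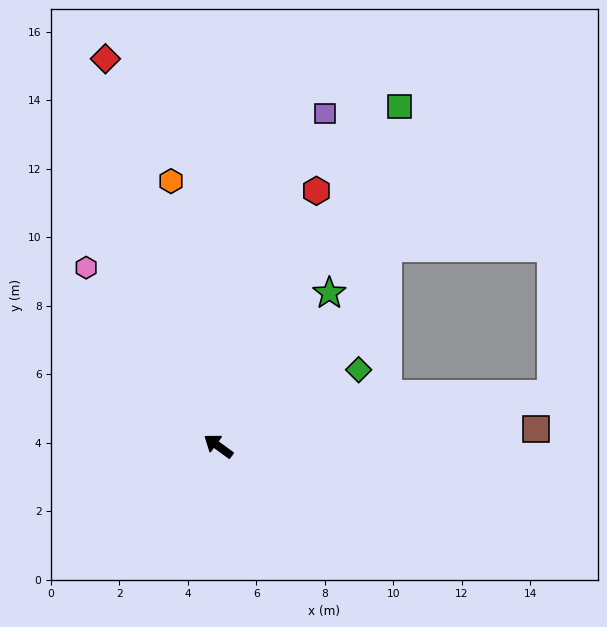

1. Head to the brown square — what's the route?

turn right 141°, forward 9.3 m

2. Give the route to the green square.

turn right 82°, forward 11.2 m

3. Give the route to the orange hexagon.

turn right 44°, forward 7.9 m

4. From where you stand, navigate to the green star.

turn right 90°, forward 5.5 m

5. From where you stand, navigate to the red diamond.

turn right 38°, forward 11.8 m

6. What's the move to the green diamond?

turn right 115°, forward 4.7 m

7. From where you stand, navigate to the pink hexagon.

turn right 17°, forward 6.5 m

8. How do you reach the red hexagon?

turn right 75°, forward 8.0 m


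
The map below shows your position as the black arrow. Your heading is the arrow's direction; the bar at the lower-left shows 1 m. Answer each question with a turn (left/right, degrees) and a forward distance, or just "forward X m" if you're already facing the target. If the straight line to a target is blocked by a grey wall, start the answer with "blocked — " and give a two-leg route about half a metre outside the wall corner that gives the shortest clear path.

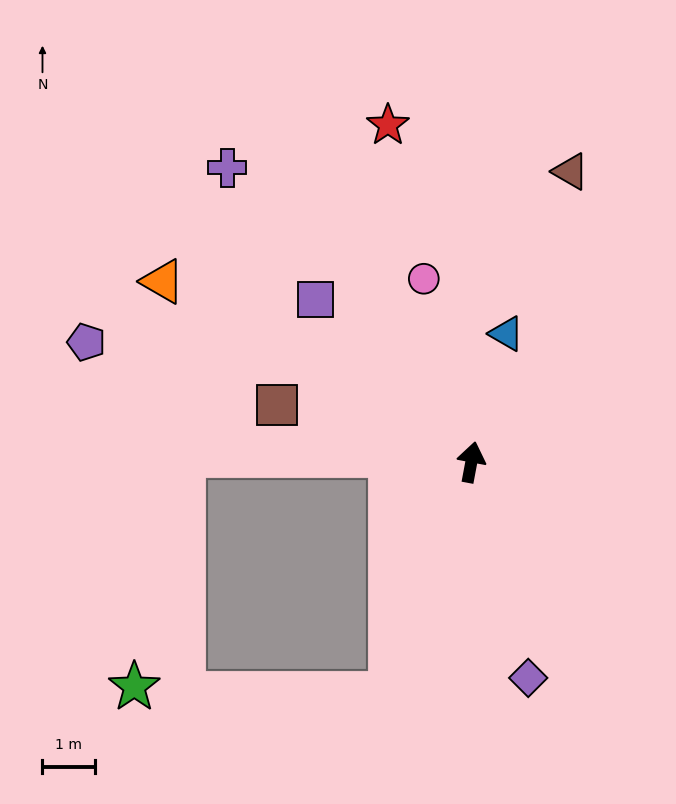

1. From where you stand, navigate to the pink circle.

turn left 25°, forward 3.6 m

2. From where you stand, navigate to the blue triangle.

turn right 5°, forward 2.5 m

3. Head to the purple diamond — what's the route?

turn right 155°, forward 4.3 m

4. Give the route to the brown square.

turn left 84°, forward 3.9 m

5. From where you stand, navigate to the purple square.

turn left 54°, forward 4.3 m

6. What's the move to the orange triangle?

turn left 70°, forward 6.9 m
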